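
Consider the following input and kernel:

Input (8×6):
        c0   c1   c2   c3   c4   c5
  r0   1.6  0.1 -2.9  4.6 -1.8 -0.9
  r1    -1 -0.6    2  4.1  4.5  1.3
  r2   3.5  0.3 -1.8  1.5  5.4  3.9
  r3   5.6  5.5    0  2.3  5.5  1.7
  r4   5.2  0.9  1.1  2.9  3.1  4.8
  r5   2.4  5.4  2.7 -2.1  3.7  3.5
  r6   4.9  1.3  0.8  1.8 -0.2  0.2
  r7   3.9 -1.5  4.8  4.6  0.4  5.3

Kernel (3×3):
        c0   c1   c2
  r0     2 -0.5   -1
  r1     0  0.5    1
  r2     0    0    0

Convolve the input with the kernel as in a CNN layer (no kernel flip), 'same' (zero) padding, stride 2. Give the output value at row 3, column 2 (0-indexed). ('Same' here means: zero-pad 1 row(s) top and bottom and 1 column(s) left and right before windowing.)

The receptive field on the zero-padded input at this output position is [-2.1 3.7 3.5 / 1.8 -0.2 0.2 / 4.6 0.4 5.3]. Elementwise product with the kernel and sum: -2.1·2 + 3.7·-0.5 + 3.5·-1 + -0.2·0.5 + 0.2·1.

-9.45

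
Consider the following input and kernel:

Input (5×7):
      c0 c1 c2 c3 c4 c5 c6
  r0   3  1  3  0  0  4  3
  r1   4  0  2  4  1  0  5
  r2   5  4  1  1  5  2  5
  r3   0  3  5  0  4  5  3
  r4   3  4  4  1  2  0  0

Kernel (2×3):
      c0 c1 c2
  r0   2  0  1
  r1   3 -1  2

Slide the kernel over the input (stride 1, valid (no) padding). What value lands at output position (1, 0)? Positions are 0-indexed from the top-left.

23

The receptive field on the input at this output position is [4 0 2 / 5 4 1]. Elementwise product with the kernel and sum: 4·2 + 2·1 + 5·3 + 4·-1 + 1·2.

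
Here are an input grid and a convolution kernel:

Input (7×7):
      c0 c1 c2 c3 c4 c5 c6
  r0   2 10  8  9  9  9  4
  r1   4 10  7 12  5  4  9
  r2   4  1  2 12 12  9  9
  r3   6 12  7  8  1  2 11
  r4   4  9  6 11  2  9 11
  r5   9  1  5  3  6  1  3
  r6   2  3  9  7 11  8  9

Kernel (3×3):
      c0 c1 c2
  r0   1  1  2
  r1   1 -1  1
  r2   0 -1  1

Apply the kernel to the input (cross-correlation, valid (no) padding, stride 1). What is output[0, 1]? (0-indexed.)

61

The receptive field on the input at this output position is [10 8 9 / 10 7 12 / 1 2 12]. Elementwise product with the kernel and sum: 10·1 + 8·1 + 9·2 + 10·1 + 7·-1 + 12·1 + 2·-1 + 12·1.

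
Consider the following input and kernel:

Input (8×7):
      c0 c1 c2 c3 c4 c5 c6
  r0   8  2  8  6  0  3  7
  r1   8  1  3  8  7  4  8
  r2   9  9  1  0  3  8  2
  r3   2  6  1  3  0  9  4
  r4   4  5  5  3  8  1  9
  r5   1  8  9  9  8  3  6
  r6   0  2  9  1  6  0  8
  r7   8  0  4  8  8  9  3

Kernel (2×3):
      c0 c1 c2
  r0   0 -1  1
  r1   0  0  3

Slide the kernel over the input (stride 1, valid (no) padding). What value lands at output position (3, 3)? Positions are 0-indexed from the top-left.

The receptive field on the input at this output position is [3 0 9 / 3 8 1]. Elementwise product with the kernel and sum: 0·-1 + 9·1 + 1·3.

12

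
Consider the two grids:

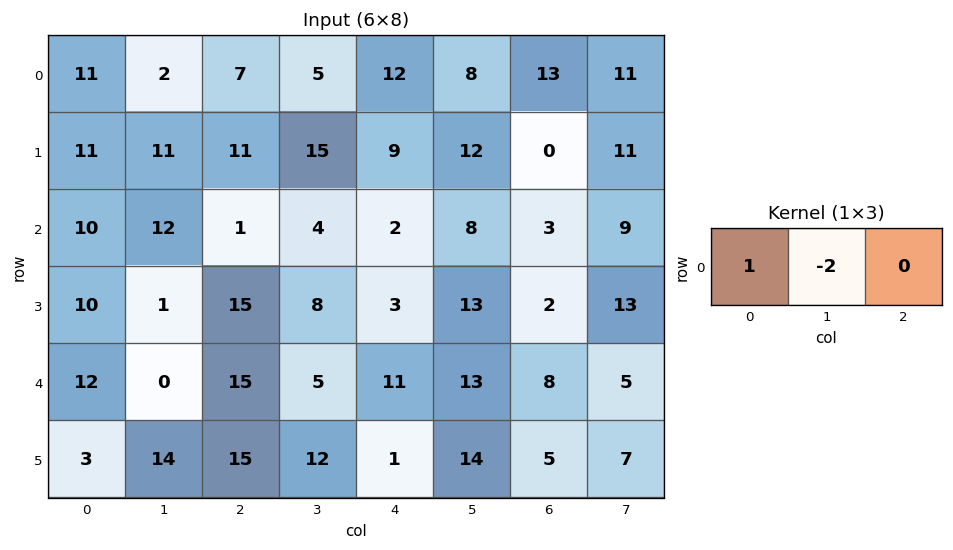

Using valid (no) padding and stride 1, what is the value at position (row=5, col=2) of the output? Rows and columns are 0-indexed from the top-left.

-9

The receptive field on the input at this output position is [15 12 1]. Elementwise product with the kernel and sum: 15·1 + 12·-2.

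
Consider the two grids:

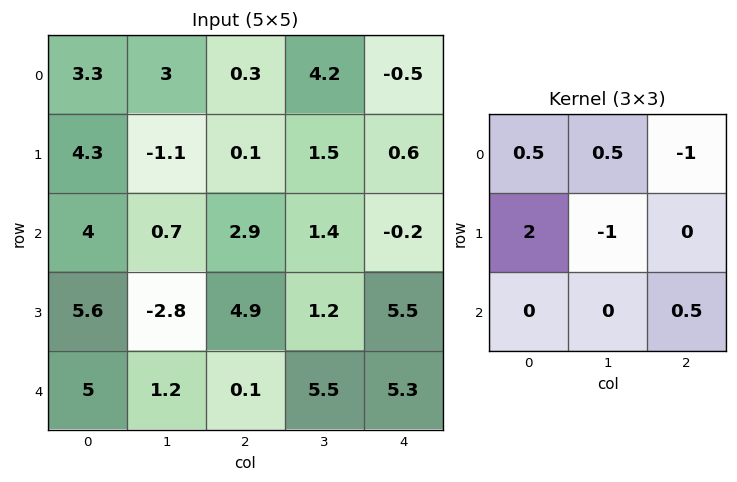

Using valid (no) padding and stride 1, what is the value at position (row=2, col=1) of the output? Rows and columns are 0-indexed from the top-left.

The receptive field on the input at this output position is [0.7 2.9 1.4 / -2.8 4.9 1.2 / 1.2 0.1 5.5]. Elementwise product with the kernel and sum: 0.7·0.5 + 2.9·0.5 + 1.4·-1 + -2.8·2 + 4.9·-1 + 5.5·0.5.

-7.35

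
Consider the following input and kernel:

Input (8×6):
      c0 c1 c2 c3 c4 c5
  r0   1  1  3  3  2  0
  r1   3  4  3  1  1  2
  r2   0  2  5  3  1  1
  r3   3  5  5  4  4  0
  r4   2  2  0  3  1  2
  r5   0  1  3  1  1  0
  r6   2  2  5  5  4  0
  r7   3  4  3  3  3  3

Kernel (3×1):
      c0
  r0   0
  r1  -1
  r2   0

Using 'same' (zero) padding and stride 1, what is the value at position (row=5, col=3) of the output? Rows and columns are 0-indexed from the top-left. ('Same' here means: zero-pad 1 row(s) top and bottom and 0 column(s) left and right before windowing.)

-1

The receptive field on the zero-padded input at this output position is [3 / 1 / 5]. Elementwise product with the kernel and sum: 1·-1.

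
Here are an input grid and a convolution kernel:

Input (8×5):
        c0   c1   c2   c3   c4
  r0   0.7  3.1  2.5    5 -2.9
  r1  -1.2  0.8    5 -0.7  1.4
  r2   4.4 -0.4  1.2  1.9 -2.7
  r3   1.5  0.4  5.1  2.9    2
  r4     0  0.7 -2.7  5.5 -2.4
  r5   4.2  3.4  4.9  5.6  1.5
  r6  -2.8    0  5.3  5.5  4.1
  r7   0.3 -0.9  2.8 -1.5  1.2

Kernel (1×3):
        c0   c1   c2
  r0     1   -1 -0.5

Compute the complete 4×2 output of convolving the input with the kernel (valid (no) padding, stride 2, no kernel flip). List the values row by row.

Output[0,0]: The receptive field on the input at this output position is [0.7 3.1 2.5]. Elementwise product with the kernel and sum: 0.7·1 + 3.1·-1 + 2.5·-0.5.

-3.65 -1.05
4.2 0.65
0.65 -7
-5.45 -2.25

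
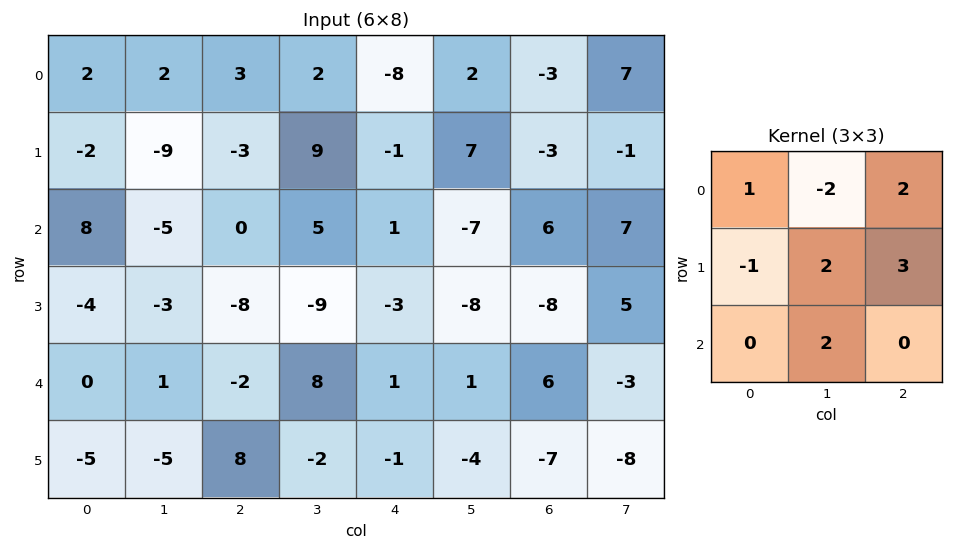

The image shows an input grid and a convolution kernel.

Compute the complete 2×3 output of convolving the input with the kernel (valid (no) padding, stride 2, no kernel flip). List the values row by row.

Output[0,0]: The receptive field on the input at this output position is [2 2 3 / -2 -9 -3 / 8 -5 0]. Elementwise product with the kernel and sum: 2·1 + 2·-2 + 3·2 + -2·-1 + -9·2 + -3·3 + -5·2.

-31 11 -26
-6 -11 -8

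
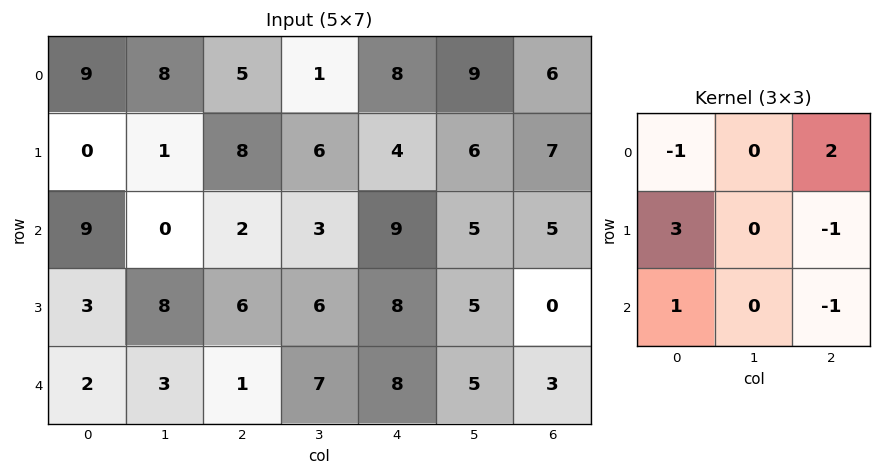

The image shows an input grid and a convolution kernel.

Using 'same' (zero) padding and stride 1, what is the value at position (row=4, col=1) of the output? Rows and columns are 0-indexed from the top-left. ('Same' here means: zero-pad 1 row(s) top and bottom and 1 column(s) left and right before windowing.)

The receptive field on the zero-padded input at this output position is [3 8 6 / 2 3 1 / 0 0 0]. Elementwise product with the kernel and sum: 3·-1 + 6·2 + 2·3 + 1·-1 + 0·1 + 0·-1.

14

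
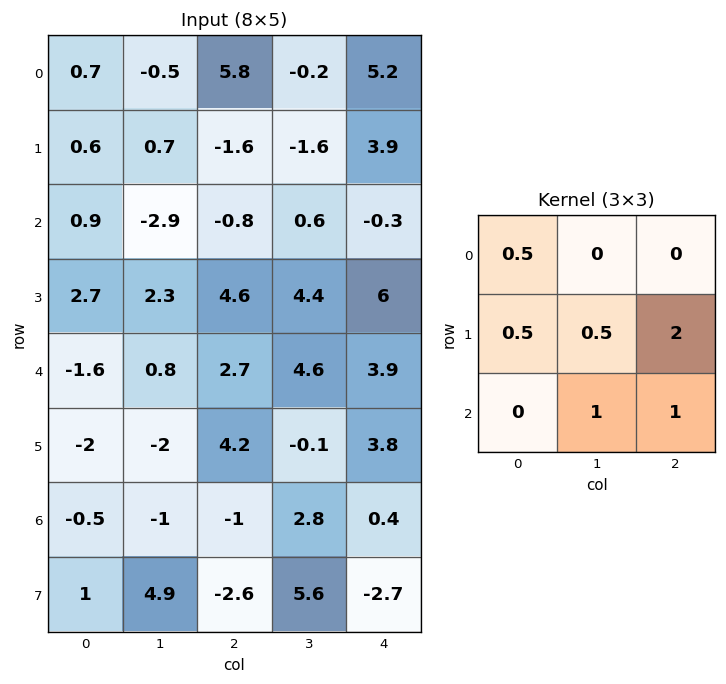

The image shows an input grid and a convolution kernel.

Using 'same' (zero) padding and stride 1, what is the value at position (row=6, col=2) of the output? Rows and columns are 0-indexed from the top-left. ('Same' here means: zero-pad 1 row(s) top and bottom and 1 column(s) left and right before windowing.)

The receptive field on the zero-padded input at this output position is [-2 4.2 -0.1 / -1 -1 2.8 / 4.9 -2.6 5.6]. Elementwise product with the kernel and sum: -2·0.5 + -1·0.5 + -1·0.5 + 2.8·2 + -2.6·1 + 5.6·1.

6.6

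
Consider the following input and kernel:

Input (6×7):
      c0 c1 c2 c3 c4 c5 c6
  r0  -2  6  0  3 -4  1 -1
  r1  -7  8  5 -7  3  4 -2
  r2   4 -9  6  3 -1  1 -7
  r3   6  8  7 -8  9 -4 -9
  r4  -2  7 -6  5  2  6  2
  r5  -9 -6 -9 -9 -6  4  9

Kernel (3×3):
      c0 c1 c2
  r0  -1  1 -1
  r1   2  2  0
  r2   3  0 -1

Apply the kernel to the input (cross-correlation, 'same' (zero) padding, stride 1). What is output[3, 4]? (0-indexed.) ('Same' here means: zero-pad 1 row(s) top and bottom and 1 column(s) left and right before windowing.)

The receptive field on the zero-padded input at this output position is [3 -1 1 / -8 9 -4 / 5 2 6]. Elementwise product with the kernel and sum: 3·-1 + -1·1 + 1·-1 + -8·2 + 9·2 + 5·3 + 6·-1.

6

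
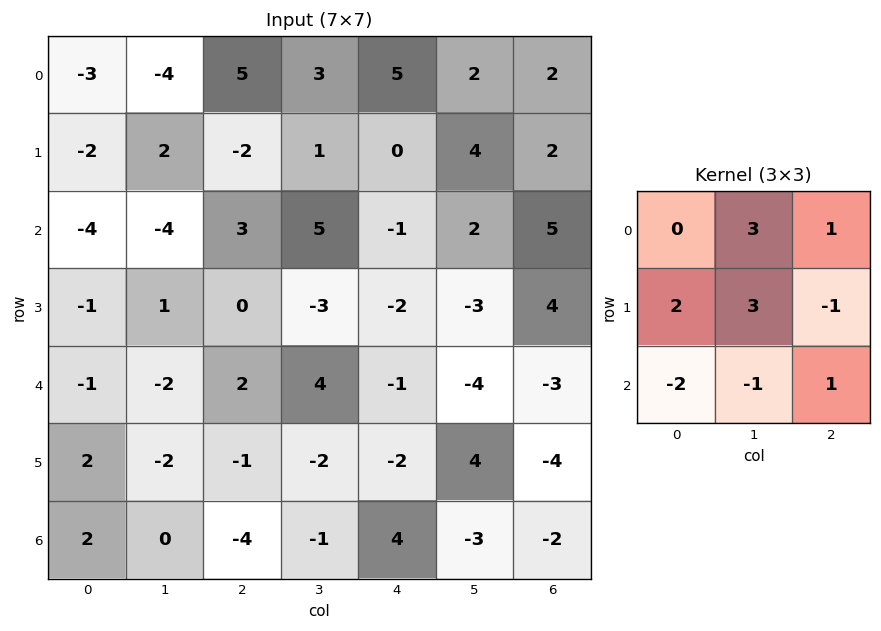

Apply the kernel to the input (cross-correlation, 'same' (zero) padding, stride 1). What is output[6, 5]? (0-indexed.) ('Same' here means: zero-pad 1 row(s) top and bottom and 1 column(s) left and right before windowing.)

The receptive field on the zero-padded input at this output position is [-2 4 -4 / 4 -3 -2 / 0 0 0]. Elementwise product with the kernel and sum: 4·3 + -4·1 + 4·2 + -3·3 + -2·-1 + 0·-2 + 0·-1 + 0·1.

9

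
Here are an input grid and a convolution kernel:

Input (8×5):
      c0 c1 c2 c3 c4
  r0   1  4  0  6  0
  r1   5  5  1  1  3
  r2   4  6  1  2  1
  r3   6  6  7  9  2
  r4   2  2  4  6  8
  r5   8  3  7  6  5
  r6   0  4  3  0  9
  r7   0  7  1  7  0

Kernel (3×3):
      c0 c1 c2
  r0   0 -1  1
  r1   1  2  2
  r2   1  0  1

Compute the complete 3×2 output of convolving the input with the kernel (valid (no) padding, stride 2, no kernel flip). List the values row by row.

18 5
33 40
33 43

Output[0,0]: The receptive field on the input at this output position is [1 4 0 / 5 5 1 / 4 6 1]. Elementwise product with the kernel and sum: 4·-1 + 0·1 + 5·1 + 5·2 + 1·2 + 4·1 + 1·1.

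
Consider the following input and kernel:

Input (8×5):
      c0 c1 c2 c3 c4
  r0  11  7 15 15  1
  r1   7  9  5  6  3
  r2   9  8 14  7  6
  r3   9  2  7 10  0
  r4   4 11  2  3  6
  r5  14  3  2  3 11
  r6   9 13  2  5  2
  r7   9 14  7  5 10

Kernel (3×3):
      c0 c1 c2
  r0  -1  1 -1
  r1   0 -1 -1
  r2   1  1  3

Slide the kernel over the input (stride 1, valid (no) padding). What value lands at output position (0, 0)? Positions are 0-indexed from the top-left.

The receptive field on the input at this output position is [11 7 15 / 7 9 5 / 9 8 14]. Elementwise product with the kernel and sum: 11·-1 + 7·1 + 15·-1 + 9·-1 + 5·-1 + 9·1 + 8·1 + 14·3.

26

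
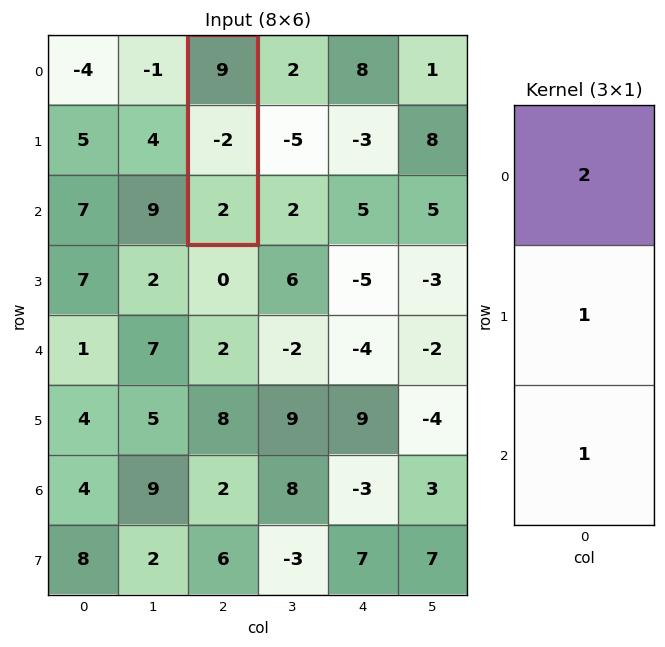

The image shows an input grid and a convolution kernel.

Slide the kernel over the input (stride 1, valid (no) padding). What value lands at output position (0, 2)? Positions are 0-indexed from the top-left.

The receptive field on the input at this output position is [9 / -2 / 2]. Elementwise product with the kernel and sum: 9·2 + -2·1 + 2·1.

18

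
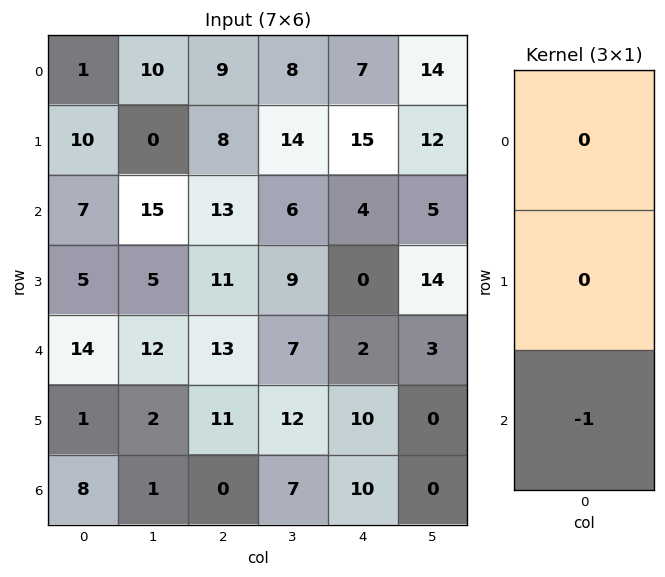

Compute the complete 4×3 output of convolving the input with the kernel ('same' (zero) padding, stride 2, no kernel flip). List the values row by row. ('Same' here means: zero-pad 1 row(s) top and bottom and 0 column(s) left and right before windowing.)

-10 -8 -15
-5 -11 0
-1 -11 -10
0 0 0

Output[0,0]: The receptive field on the zero-padded input at this output position is [0 / 1 / 10]. Elementwise product with the kernel and sum: 10·-1.
Output[0,1]: The receptive field on the zero-padded input at this output position is [0 / 9 / 8]. Elementwise product with the kernel and sum: 8·-1.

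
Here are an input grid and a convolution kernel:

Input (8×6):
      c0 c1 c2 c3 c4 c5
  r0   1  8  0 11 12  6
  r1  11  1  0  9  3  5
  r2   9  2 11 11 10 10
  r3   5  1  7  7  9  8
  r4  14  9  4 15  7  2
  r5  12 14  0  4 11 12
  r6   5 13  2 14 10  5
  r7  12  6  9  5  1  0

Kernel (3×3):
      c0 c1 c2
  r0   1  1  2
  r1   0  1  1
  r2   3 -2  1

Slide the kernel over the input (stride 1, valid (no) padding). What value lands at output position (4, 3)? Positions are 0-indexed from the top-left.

76

The receptive field on the input at this output position is [15 7 2 / 4 11 12 / 14 10 5]. Elementwise product with the kernel and sum: 15·1 + 7·1 + 2·2 + 11·1 + 12·1 + 14·3 + 10·-2 + 5·1.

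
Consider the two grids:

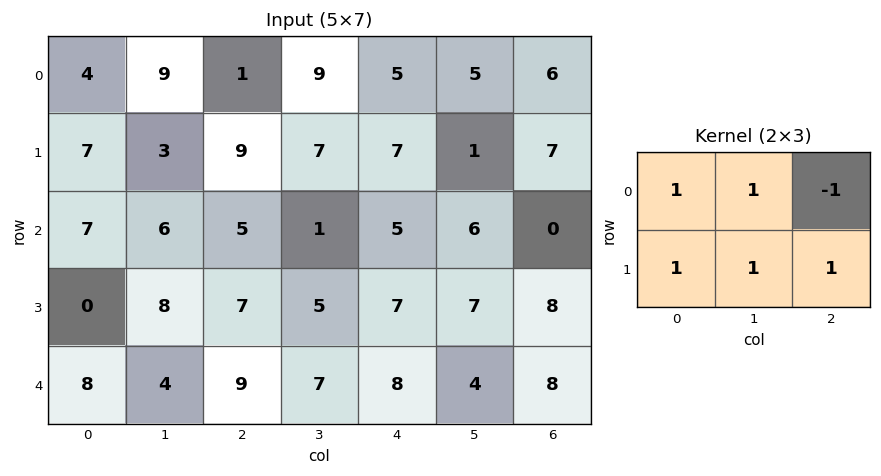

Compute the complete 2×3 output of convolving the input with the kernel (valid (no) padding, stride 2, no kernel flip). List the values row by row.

31 28 19
23 20 33

Output[0,0]: The receptive field on the input at this output position is [4 9 1 / 7 3 9]. Elementwise product with the kernel and sum: 4·1 + 9·1 + 1·-1 + 7·1 + 3·1 + 9·1.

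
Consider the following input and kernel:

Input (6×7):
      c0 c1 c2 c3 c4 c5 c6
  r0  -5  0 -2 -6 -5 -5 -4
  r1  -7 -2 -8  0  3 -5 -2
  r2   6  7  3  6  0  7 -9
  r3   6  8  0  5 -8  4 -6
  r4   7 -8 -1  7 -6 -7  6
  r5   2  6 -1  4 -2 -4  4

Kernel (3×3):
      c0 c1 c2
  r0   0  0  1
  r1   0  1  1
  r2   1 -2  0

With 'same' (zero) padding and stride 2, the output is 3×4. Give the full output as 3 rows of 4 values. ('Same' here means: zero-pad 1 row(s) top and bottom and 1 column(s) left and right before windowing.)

Output[0,0]: The receptive field on the zero-padded input at this output position is [0 0 0 / 0 -5 0 / 0 -7 -2]. Elementwise product with the kernel and sum: 0·1 + -5·1 + 0·1 + 0·1 + -7·-2.

9 6 -16 -5
-1 17 23 7
3 19 -1 -6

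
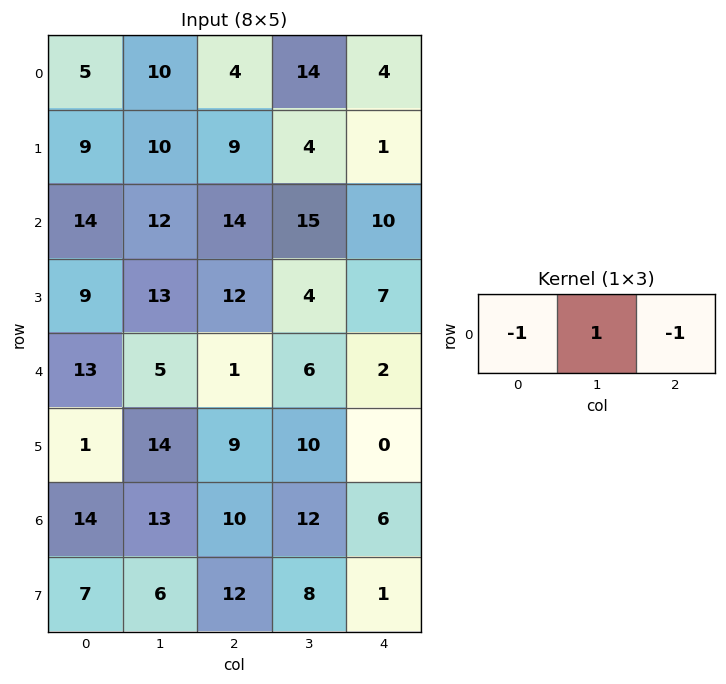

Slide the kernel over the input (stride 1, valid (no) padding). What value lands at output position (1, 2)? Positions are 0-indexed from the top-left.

The receptive field on the input at this output position is [9 4 1]. Elementwise product with the kernel and sum: 9·-1 + 4·1 + 1·-1.

-6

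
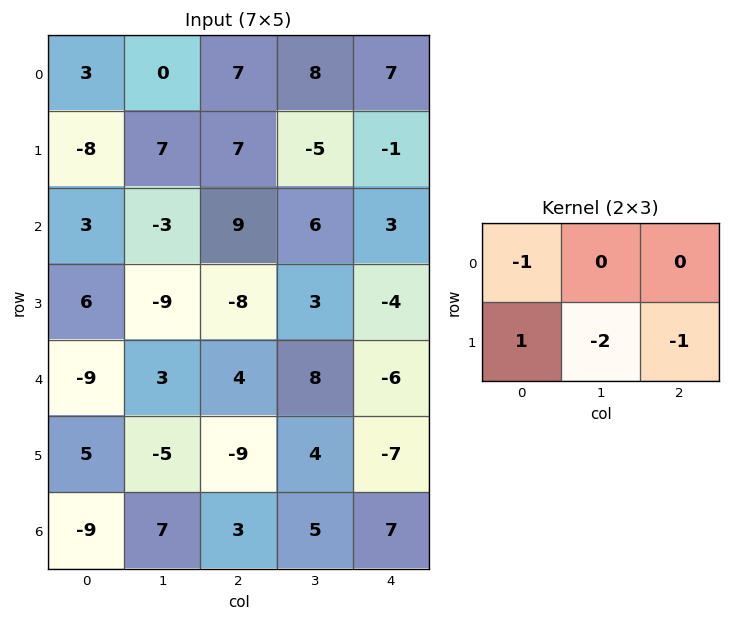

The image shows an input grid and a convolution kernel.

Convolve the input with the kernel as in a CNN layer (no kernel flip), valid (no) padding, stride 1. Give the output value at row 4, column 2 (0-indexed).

The receptive field on the input at this output position is [4 8 -6 / -9 4 -7]. Elementwise product with the kernel and sum: 4·-1 + -9·1 + 4·-2 + -7·-1.

-14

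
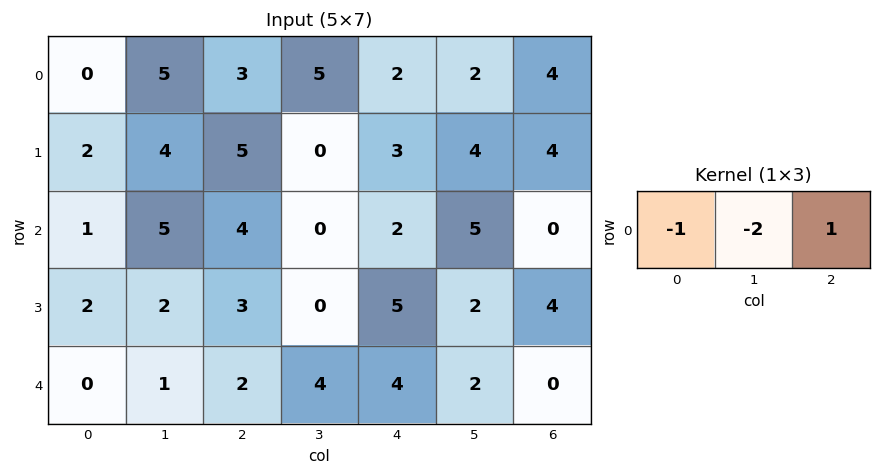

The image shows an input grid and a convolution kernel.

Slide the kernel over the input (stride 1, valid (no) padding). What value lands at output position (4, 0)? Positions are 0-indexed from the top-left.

The receptive field on the input at this output position is [0 1 2]. Elementwise product with the kernel and sum: 0·-1 + 1·-2 + 2·1.

0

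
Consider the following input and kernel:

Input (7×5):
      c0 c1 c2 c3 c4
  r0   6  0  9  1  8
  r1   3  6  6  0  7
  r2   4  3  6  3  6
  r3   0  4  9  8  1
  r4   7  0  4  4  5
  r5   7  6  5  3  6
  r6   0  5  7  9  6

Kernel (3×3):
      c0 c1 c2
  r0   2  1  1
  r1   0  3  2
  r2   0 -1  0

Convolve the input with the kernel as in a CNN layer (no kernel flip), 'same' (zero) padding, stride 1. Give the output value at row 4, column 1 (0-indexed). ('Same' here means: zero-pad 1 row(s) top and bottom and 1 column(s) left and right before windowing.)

15

The receptive field on the zero-padded input at this output position is [0 4 9 / 7 0 4 / 7 6 5]. Elementwise product with the kernel and sum: 0·2 + 4·1 + 9·1 + 0·3 + 4·2 + 6·-1.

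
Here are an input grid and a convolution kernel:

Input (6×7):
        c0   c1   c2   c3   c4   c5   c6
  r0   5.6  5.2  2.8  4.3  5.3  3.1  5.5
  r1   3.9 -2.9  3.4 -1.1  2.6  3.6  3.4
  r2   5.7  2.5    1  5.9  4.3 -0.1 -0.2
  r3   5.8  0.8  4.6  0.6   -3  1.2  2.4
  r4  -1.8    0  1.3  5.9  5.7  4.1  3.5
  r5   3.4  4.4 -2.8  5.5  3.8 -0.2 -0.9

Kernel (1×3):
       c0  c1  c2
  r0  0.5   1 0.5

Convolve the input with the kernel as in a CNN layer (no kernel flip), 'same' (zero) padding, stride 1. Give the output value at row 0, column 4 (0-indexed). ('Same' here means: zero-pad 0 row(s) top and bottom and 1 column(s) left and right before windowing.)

9

The receptive field on the zero-padded input at this output position is [4.3 5.3 3.1]. Elementwise product with the kernel and sum: 4.3·0.5 + 5.3·1 + 3.1·0.5.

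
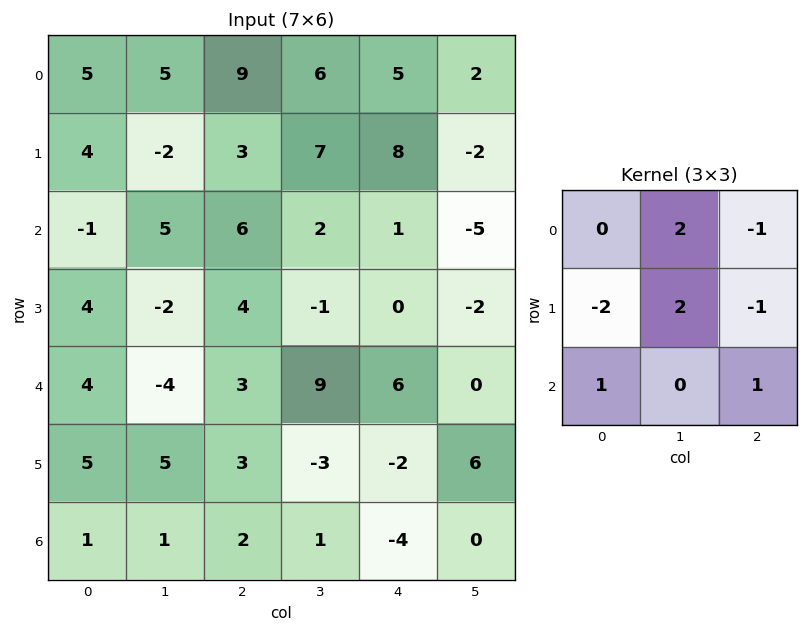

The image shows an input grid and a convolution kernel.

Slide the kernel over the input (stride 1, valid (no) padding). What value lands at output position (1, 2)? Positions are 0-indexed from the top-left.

1

The receptive field on the input at this output position is [3 7 8 / 6 2 1 / 4 -1 0]. Elementwise product with the kernel and sum: 7·2 + 8·-1 + 6·-2 + 2·2 + 1·-1 + 4·1 + 0·1.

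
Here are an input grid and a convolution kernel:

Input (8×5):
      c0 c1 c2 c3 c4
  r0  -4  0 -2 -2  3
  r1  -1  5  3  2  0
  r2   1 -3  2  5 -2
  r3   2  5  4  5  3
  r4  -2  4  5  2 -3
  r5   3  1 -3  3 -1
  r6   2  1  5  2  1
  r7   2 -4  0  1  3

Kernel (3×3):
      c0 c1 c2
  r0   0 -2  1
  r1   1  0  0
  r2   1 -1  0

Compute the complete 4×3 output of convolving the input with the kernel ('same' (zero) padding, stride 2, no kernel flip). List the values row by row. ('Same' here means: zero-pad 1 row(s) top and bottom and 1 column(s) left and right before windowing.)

1 2 0
5 -6 7
-2 5 0
-7 6 2

Output[0,0]: The receptive field on the zero-padded input at this output position is [0 0 0 / 0 -4 0 / 0 -1 5]. Elementwise product with the kernel and sum: 0·-2 + 0·1 + 0·1 + 0·1 + -1·-1.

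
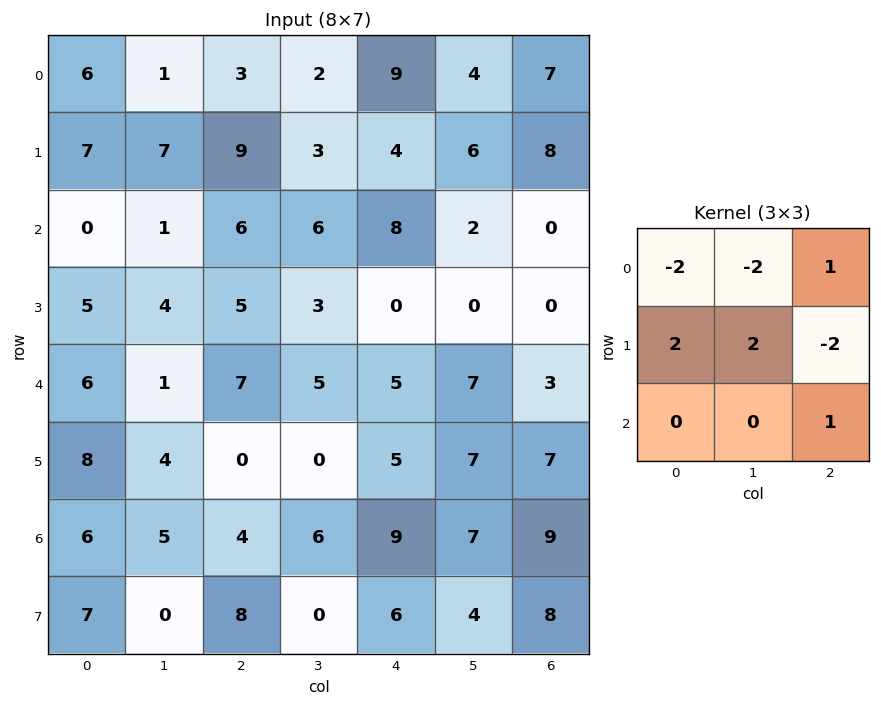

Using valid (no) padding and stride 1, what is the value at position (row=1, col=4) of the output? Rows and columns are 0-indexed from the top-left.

8

The receptive field on the input at this output position is [4 6 8 / 8 2 0 / 0 0 0]. Elementwise product with the kernel and sum: 4·-2 + 6·-2 + 8·1 + 8·2 + 2·2 + 0·-2 + 0·1.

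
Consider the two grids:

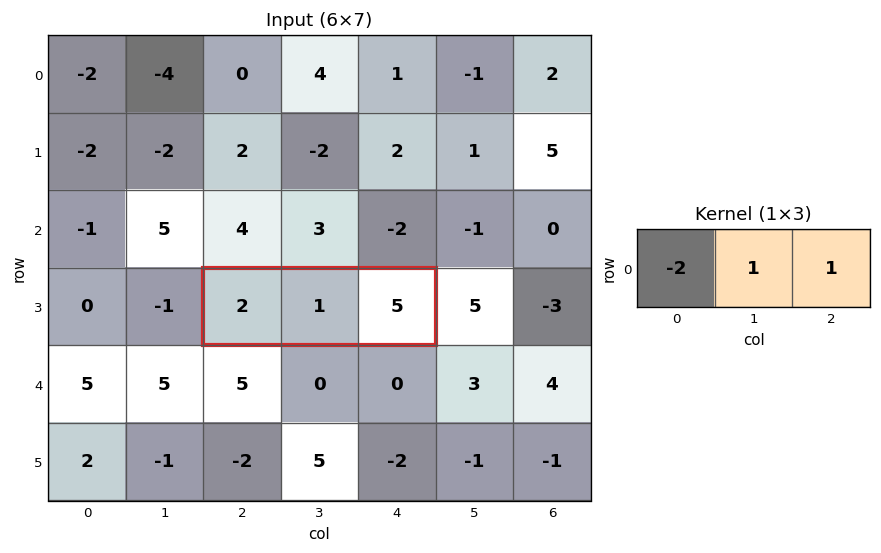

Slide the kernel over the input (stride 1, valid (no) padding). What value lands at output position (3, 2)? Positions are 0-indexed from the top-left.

2

The receptive field on the input at this output position is [2 1 5]. Elementwise product with the kernel and sum: 2·-2 + 1·1 + 5·1.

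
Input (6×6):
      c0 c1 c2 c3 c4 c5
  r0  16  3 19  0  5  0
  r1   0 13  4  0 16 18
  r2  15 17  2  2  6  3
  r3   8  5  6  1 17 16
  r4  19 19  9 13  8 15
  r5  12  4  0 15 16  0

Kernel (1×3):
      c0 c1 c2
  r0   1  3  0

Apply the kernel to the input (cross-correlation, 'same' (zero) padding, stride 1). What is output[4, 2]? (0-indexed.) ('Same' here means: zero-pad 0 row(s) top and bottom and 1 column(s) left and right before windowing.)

46

The receptive field on the zero-padded input at this output position is [19 9 13]. Elementwise product with the kernel and sum: 19·1 + 9·3.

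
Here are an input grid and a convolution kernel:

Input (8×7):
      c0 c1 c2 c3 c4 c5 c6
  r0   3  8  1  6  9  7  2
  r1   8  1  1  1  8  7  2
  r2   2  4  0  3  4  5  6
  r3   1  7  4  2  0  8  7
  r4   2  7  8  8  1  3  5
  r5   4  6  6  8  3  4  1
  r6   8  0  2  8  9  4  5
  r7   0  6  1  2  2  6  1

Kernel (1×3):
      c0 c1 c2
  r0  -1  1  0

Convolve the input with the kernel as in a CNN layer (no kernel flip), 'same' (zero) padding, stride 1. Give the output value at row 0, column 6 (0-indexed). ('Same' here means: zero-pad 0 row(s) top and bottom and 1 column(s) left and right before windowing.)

-5

The receptive field on the zero-padded input at this output position is [7 2 0]. Elementwise product with the kernel and sum: 7·-1 + 2·1.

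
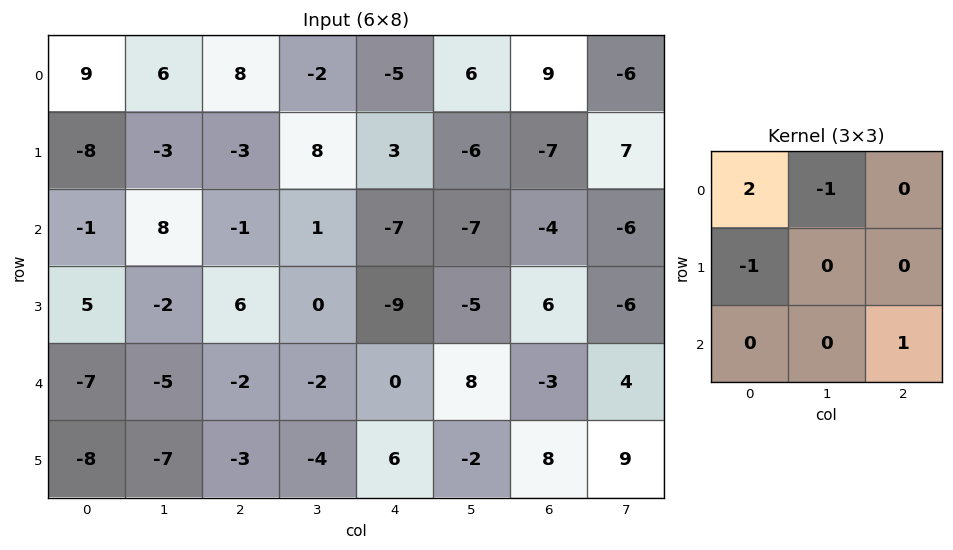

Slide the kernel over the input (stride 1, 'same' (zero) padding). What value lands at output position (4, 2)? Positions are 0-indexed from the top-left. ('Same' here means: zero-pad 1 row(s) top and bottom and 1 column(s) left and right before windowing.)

The receptive field on the zero-padded input at this output position is [-2 6 0 / -5 -2 -2 / -7 -3 -4]. Elementwise product with the kernel and sum: -2·2 + 6·-1 + -5·-1 + -4·1.

-9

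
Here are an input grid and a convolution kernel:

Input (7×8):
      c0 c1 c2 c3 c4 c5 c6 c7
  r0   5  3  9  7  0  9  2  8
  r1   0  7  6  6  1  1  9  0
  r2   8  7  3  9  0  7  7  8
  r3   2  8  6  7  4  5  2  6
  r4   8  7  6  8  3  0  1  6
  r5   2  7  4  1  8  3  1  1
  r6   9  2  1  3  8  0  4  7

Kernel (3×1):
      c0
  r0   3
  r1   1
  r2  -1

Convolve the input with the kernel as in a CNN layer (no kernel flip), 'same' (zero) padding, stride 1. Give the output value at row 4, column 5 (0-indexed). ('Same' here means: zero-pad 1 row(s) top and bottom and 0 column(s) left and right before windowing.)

12

The receptive field on the zero-padded input at this output position is [5 / 0 / 3]. Elementwise product with the kernel and sum: 5·3 + 0·1 + 3·-1.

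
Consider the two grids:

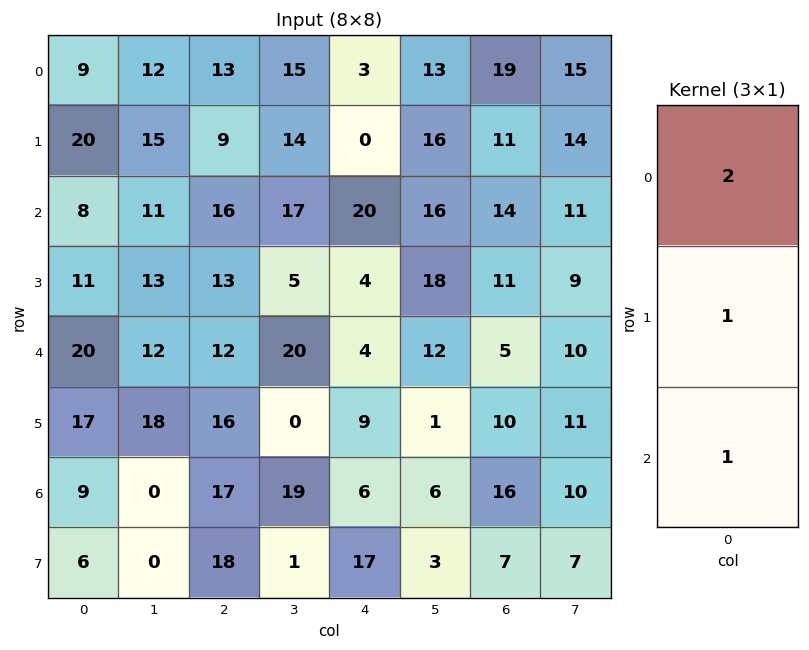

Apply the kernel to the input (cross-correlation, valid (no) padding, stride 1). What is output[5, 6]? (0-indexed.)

43

The receptive field on the input at this output position is [10 / 16 / 7]. Elementwise product with the kernel and sum: 10·2 + 16·1 + 7·1.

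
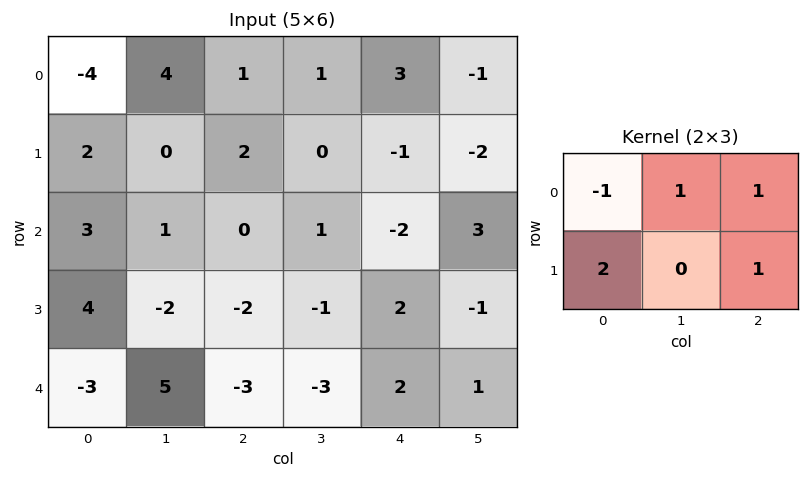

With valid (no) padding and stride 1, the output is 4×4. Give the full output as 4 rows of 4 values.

15 -2 6 -1
6 5 -5 2
4 -5 -3 -3
-17 6 -1 -3

Output[0,0]: The receptive field on the input at this output position is [-4 4 1 / 2 0 2]. Elementwise product with the kernel and sum: -4·-1 + 4·1 + 1·1 + 2·2 + 2·1.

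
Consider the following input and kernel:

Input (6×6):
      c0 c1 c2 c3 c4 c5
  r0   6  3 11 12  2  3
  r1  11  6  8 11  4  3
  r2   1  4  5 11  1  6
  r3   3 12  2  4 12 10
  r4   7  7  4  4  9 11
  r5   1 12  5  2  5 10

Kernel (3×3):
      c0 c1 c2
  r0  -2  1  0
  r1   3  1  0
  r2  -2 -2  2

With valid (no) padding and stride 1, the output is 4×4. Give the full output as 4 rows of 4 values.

30 35 -5 3
-35 -7 33 4
3 21 13 -1
18 -27 12 31

Output[0,0]: The receptive field on the input at this output position is [6 3 11 / 11 6 8 / 1 4 5]. Elementwise product with the kernel and sum: 6·-2 + 3·1 + 11·3 + 6·1 + 1·-2 + 4·-2 + 5·2.
Output[0,1]: The receptive field on the input at this output position is [3 11 12 / 6 8 11 / 4 5 11]. Elementwise product with the kernel and sum: 3·-2 + 11·1 + 6·3 + 8·1 + 4·-2 + 5·-2 + 11·2.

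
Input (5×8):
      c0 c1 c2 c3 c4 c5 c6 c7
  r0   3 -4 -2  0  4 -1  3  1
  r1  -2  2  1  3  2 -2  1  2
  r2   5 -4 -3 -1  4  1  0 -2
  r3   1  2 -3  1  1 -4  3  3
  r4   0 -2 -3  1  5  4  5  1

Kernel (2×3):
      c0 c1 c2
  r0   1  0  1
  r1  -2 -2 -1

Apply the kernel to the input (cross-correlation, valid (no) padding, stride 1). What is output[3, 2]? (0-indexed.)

The receptive field on the input at this output position is [-3 1 1 / -3 1 5]. Elementwise product with the kernel and sum: -3·1 + 1·1 + -3·-2 + 1·-2 + 5·-1.

-3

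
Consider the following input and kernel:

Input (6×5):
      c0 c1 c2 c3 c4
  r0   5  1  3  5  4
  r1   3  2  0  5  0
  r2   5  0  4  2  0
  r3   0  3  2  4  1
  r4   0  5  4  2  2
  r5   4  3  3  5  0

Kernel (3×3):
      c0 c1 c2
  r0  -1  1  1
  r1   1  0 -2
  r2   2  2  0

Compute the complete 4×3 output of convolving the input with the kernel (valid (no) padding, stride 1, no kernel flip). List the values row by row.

Output[0,0]: The receptive field on the input at this output position is [5 1 3 / 3 2 0 / 5 0 4]. Elementwise product with the kernel and sum: 5·-1 + 1·1 + 3·1 + 3·1 + 0·-2 + 5·2 + 0·2.
Output[0,1]: The receptive field on the input at this output position is [1 3 5 / 2 0 5 / 0 4 2]. Elementwise product with the kernel and sum: 1·-1 + 3·1 + 5·1 + 2·1 + 5·-2 + 0·2 + 4·2.

12 7 18
2 9 21
5 19 10
11 16 19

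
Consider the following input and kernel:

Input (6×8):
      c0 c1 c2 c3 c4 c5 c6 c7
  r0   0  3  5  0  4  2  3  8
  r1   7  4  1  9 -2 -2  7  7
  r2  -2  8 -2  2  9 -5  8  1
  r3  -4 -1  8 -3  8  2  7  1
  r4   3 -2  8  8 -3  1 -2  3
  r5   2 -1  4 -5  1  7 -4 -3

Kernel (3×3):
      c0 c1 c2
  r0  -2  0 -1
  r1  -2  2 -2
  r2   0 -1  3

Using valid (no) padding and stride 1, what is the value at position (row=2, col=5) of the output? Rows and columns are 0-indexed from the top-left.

The receptive field on the input at this output position is [-5 8 1 / 2 7 1 / 1 -2 3]. Elementwise product with the kernel and sum: -5·-2 + 1·-1 + 2·-2 + 7·2 + 1·-2 + -2·-1 + 3·3.

28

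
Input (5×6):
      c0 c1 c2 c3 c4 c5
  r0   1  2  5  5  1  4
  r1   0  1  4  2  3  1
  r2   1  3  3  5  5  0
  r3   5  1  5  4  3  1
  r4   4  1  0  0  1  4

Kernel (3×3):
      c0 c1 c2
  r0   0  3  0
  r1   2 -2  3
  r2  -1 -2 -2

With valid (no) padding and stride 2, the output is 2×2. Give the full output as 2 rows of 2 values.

Output[0,0]: The receptive field on the input at this output position is [1 2 5 / 0 1 4 / 1 3 3]. Elementwise product with the kernel and sum: 2·3 + 0·2 + 1·-2 + 4·3 + 1·-1 + 3·-2 + 3·-2.

3 5
26 24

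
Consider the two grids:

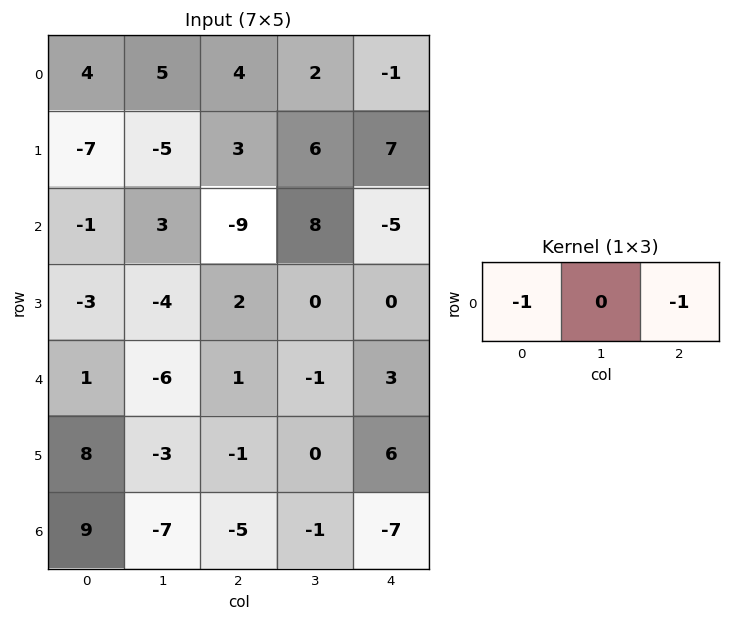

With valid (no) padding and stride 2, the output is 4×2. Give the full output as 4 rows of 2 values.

-8 -3
10 14
-2 -4
-4 12

Output[0,0]: The receptive field on the input at this output position is [4 5 4]. Elementwise product with the kernel and sum: 4·-1 + 4·-1.
Output[0,1]: The receptive field on the input at this output position is [4 2 -1]. Elementwise product with the kernel and sum: 4·-1 + -1·-1.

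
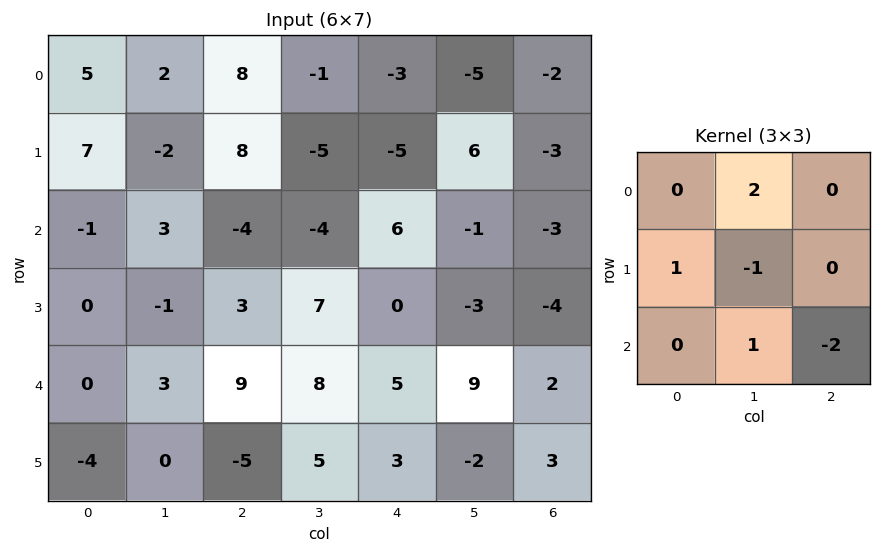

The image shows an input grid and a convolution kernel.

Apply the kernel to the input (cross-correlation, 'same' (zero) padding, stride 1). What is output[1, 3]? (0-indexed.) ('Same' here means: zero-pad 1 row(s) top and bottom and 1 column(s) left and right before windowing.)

-5

The receptive field on the zero-padded input at this output position is [8 -1 -3 / 8 -5 -5 / -4 -4 6]. Elementwise product with the kernel and sum: -1·2 + 8·1 + -5·-1 + -4·1 + 6·-2.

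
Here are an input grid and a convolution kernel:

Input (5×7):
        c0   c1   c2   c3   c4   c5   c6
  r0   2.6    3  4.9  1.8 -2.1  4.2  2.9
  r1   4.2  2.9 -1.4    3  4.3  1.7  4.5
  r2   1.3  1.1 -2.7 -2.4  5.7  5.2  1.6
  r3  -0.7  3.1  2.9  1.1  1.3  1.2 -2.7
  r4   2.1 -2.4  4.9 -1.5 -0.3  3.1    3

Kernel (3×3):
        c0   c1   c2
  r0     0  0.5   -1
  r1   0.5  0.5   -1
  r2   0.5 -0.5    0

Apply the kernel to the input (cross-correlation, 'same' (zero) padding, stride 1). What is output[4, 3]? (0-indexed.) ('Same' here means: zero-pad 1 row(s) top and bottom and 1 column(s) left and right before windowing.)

1.25

The receptive field on the zero-padded input at this output position is [2.9 1.1 1.3 / 4.9 -1.5 -0.3 / 0 0 0]. Elementwise product with the kernel and sum: 1.1·0.5 + 1.3·-1 + 4.9·0.5 + -1.5·0.5 + -0.3·-1 + 0·0.5 + 0·-0.5.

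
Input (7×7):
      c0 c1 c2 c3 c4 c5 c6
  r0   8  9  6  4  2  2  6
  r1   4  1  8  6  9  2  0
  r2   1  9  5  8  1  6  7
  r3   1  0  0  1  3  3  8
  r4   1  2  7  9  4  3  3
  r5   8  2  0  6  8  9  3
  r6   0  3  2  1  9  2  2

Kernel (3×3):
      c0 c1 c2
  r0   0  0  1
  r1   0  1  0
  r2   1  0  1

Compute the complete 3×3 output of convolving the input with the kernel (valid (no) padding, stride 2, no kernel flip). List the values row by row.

Output[0,0]: The receptive field on the input at this output position is [8 9 6 / 4 1 8 / 1 9 5]. Elementwise product with the kernel and sum: 6·1 + 1·1 + 1·1 + 5·1.
Output[0,1]: The receptive field on the input at this output position is [6 4 2 / 8 6 9 / 5 8 1]. Elementwise product with the kernel and sum: 2·1 + 6·1 + 5·1 + 1·1.

13 14 16
13 13 17
11 21 23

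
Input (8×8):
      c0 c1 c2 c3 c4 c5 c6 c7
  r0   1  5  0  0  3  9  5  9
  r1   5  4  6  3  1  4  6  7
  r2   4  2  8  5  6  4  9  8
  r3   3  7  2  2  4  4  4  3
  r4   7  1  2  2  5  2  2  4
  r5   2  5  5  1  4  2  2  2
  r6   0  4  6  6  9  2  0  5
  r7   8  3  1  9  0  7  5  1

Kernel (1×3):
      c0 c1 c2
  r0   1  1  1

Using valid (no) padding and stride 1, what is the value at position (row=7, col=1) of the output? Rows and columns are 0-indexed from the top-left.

The receptive field on the input at this output position is [3 1 9]. Elementwise product with the kernel and sum: 3·1 + 1·1 + 9·1.

13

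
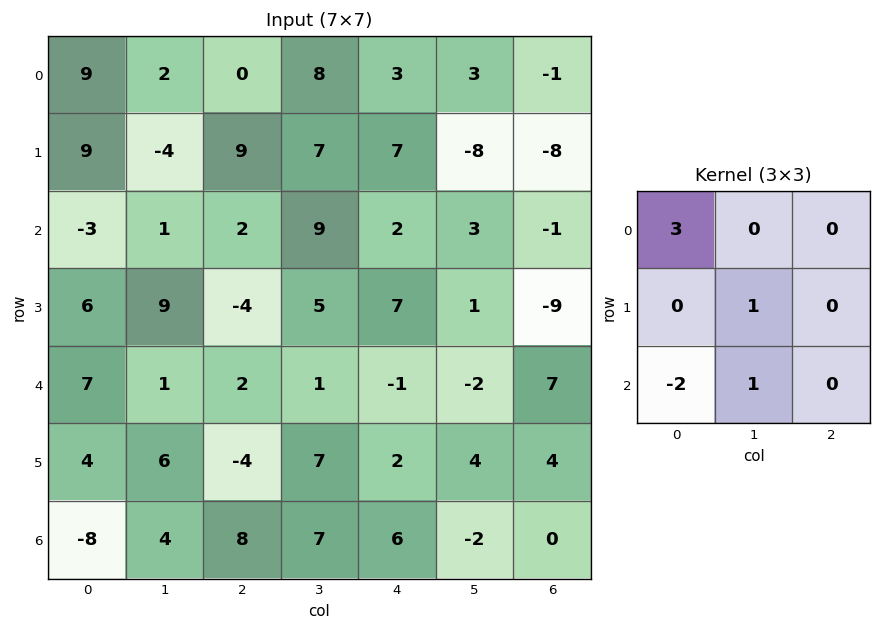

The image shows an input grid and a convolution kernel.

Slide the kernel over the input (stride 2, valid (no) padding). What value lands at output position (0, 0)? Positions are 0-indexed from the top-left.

The receptive field on the input at this output position is [9 2 0 / 9 -4 9 / -3 1 2]. Elementwise product with the kernel and sum: 9·3 + -4·1 + -3·-2 + 1·1.

30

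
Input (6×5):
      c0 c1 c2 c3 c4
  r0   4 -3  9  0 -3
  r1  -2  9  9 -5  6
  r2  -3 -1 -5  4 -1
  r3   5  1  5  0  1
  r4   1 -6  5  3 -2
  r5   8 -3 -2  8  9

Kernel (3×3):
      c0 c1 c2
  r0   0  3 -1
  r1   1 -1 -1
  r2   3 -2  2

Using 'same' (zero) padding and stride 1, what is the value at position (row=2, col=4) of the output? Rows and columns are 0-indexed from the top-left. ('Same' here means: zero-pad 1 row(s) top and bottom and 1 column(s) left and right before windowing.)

21

The receptive field on the zero-padded input at this output position is [-5 6 0 / 4 -1 0 / 0 1 0]. Elementwise product with the kernel and sum: 6·3 + 0·-1 + 4·1 + -1·-1 + 0·-1 + 0·3 + 1·-2 + 0·2.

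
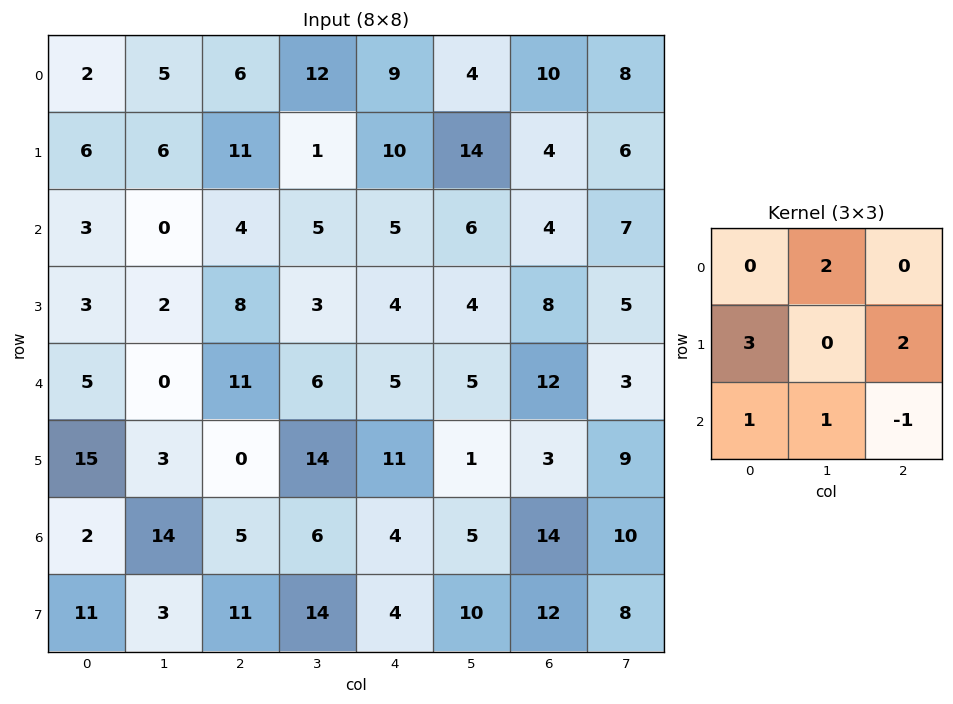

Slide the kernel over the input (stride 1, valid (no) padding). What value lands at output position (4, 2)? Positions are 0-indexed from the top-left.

The receptive field on the input at this output position is [11 6 5 / 0 14 11 / 5 6 4]. Elementwise product with the kernel and sum: 6·2 + 0·3 + 11·2 + 5·1 + 6·1 + 4·-1.

41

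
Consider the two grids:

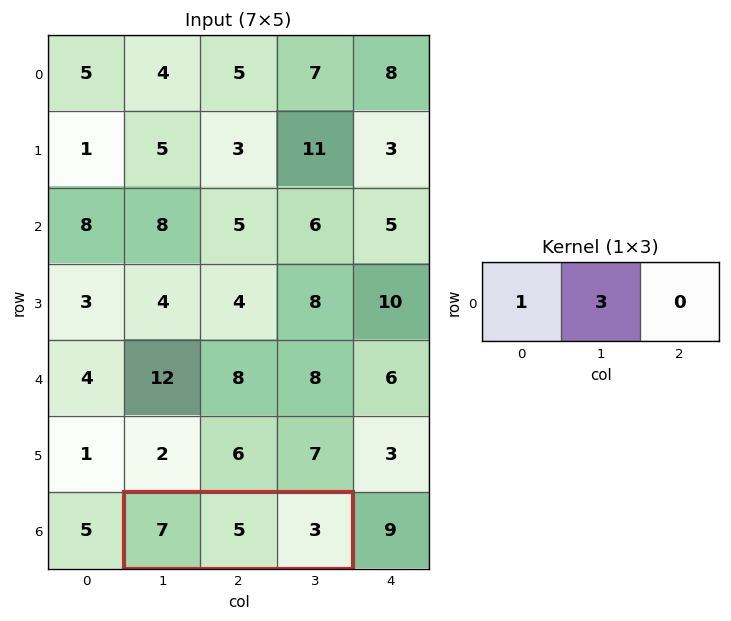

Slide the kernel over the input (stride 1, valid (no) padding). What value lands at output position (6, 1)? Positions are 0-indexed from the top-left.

The receptive field on the input at this output position is [7 5 3]. Elementwise product with the kernel and sum: 7·1 + 5·3.

22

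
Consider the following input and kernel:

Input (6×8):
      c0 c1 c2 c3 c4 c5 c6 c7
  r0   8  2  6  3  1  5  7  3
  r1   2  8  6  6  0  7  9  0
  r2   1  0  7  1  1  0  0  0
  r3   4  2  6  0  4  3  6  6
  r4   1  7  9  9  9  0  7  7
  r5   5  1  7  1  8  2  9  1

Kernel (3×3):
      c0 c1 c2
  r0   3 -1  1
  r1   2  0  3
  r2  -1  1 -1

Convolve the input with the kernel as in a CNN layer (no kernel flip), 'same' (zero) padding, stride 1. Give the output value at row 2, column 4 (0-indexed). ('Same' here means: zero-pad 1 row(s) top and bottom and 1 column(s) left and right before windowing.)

28

The receptive field on the zero-padded input at this output position is [6 0 7 / 1 1 0 / 0 4 3]. Elementwise product with the kernel and sum: 6·3 + 0·-1 + 7·1 + 1·2 + 0·3 + 0·-1 + 4·1 + 3·-1.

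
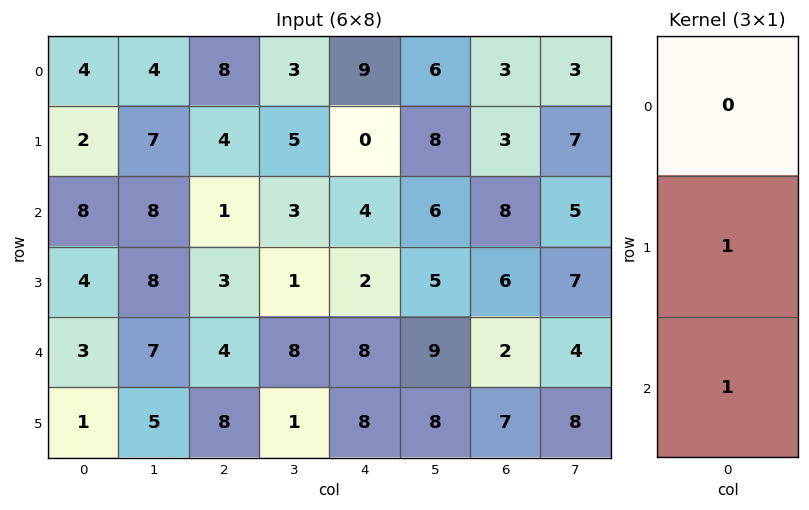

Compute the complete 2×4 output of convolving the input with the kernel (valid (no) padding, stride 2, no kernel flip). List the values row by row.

Output[0,0]: The receptive field on the input at this output position is [4 / 2 / 8]. Elementwise product with the kernel and sum: 2·1 + 8·1.
Output[0,1]: The receptive field on the input at this output position is [8 / 4 / 1]. Elementwise product with the kernel and sum: 4·1 + 1·1.

10 5 4 11
7 7 10 8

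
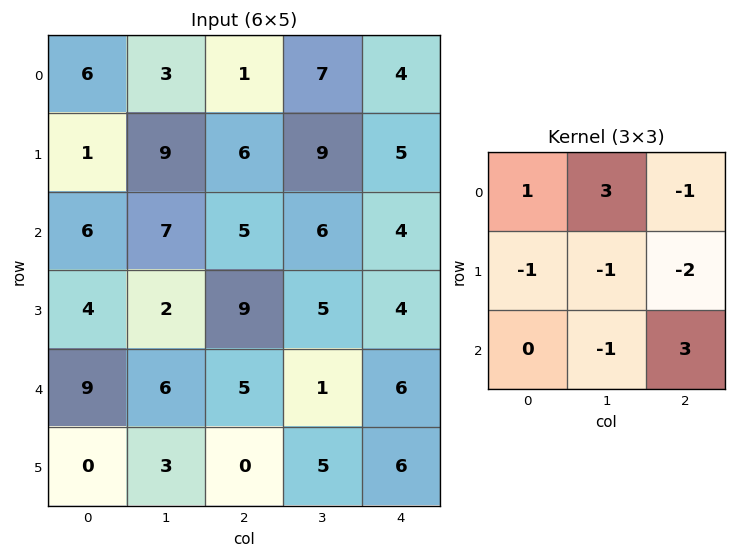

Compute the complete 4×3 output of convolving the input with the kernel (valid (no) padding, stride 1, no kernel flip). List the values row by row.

Output[0,0]: The receptive field on the input at this output position is [6 3 1 / 1 9 6 / 6 7 5]. Elementwise product with the kernel and sum: 6·1 + 3·3 + 1·-1 + 1·-1 + 9·-1 + 6·-2 + 7·-1 + 5·3.

0 -21 -1
24 0 16
7 -7 14
-27 26 15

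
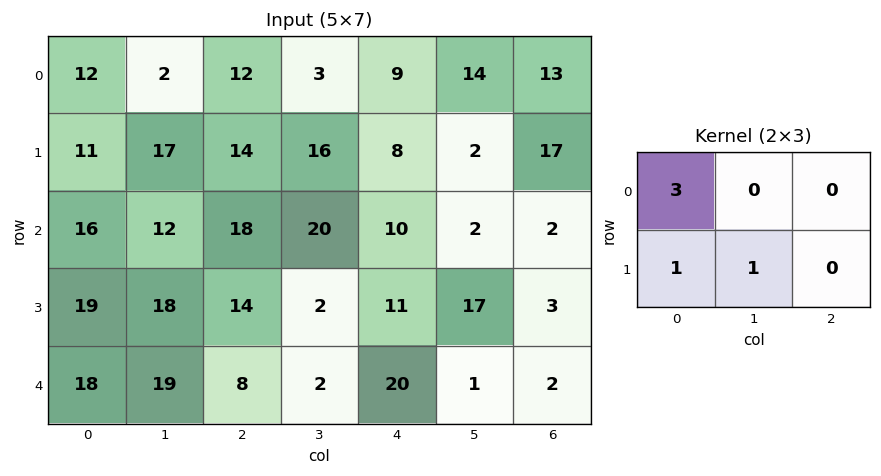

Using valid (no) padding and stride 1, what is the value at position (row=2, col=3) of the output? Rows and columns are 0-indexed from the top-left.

73

The receptive field on the input at this output position is [20 10 2 / 2 11 17]. Elementwise product with the kernel and sum: 20·3 + 2·1 + 11·1.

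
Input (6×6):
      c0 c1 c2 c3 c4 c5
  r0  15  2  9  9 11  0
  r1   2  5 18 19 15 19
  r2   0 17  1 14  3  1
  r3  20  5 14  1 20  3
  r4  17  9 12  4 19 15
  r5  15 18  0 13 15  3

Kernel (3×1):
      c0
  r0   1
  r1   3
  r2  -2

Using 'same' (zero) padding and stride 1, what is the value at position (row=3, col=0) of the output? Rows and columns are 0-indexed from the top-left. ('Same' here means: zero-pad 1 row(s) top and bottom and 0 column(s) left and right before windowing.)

26

The receptive field on the zero-padded input at this output position is [0 / 20 / 17]. Elementwise product with the kernel and sum: 0·1 + 20·3 + 17·-2.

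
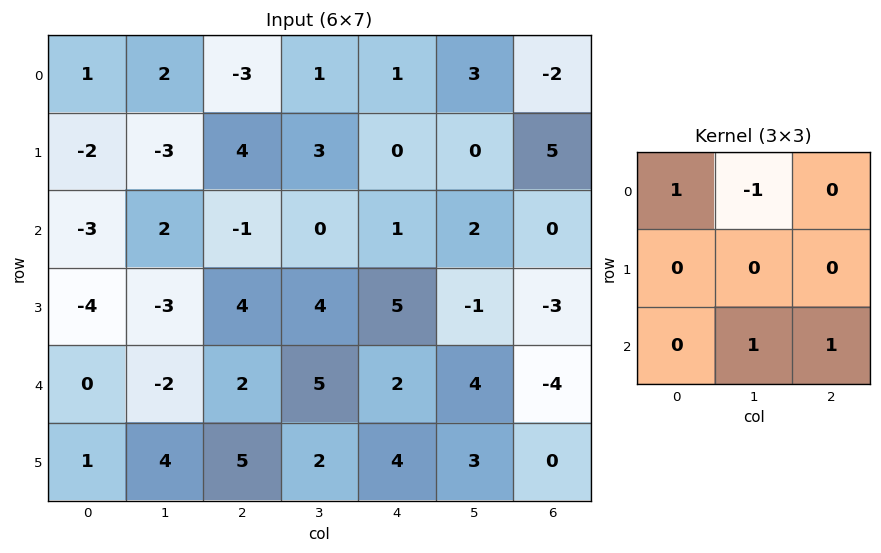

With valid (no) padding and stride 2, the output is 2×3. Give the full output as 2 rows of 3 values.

0 -3 0
-5 6 -1

Output[0,0]: The receptive field on the input at this output position is [1 2 -3 / -2 -3 4 / -3 2 -1]. Elementwise product with the kernel and sum: 1·1 + 2·-1 + 2·1 + -1·1.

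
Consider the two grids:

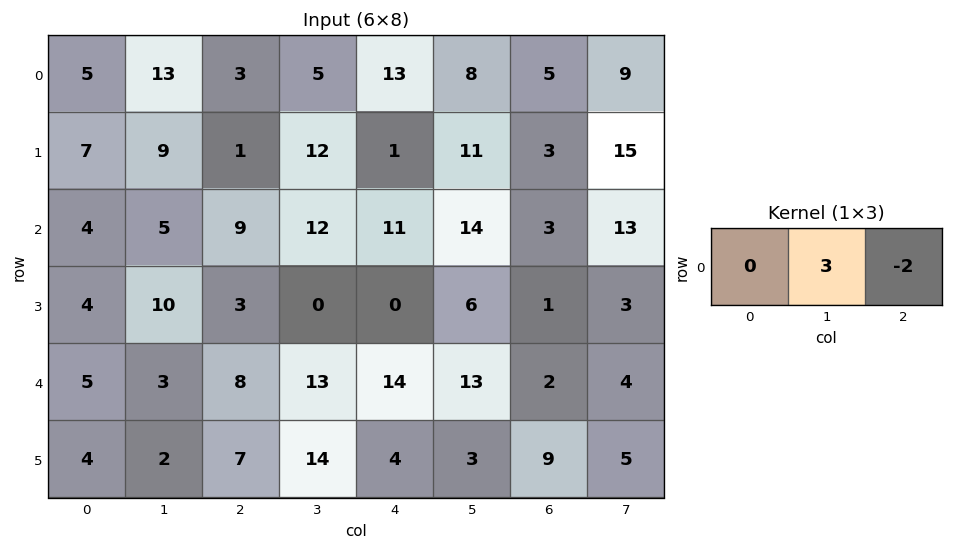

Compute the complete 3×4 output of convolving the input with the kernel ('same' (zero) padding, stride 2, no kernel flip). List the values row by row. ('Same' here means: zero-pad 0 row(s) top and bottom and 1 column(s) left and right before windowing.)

Output[0,0]: The receptive field on the zero-padded input at this output position is [0 5 13]. Elementwise product with the kernel and sum: 5·3 + 13·-2.
Output[0,1]: The receptive field on the zero-padded input at this output position is [13 3 5]. Elementwise product with the kernel and sum: 3·3 + 5·-2.

-11 -1 23 -3
2 3 5 -17
9 -2 16 -2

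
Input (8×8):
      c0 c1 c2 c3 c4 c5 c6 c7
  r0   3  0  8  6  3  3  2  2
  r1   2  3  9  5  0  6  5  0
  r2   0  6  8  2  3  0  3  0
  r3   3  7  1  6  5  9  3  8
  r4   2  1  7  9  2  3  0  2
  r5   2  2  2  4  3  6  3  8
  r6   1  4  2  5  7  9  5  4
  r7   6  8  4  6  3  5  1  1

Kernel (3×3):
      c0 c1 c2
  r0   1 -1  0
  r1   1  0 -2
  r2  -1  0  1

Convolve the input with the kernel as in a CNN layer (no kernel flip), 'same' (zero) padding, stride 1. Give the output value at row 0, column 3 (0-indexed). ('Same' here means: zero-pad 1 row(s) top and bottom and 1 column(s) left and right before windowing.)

The receptive field on the zero-padded input at this output position is [0 0 0 / 8 6 3 / 9 5 0]. Elementwise product with the kernel and sum: 0·1 + 0·-1 + 8·1 + 3·-2 + 9·-1 + 0·1.

-7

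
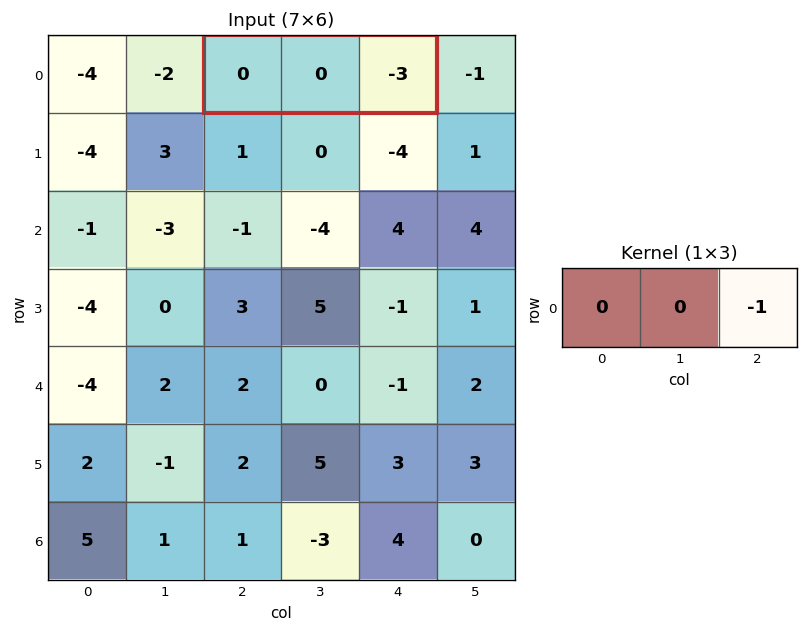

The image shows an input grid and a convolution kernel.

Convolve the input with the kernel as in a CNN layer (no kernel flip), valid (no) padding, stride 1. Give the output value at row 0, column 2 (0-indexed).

3

The receptive field on the input at this output position is [0 0 -3]. Elementwise product with the kernel and sum: -3·-1.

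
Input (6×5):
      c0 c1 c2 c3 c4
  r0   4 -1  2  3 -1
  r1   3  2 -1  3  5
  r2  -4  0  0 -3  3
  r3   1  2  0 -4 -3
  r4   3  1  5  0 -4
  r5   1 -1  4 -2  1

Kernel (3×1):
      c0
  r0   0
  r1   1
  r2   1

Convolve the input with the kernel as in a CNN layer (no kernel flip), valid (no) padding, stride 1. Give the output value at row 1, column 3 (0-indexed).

The receptive field on the input at this output position is [3 / -3 / -4]. Elementwise product with the kernel and sum: -3·1 + -4·1.

-7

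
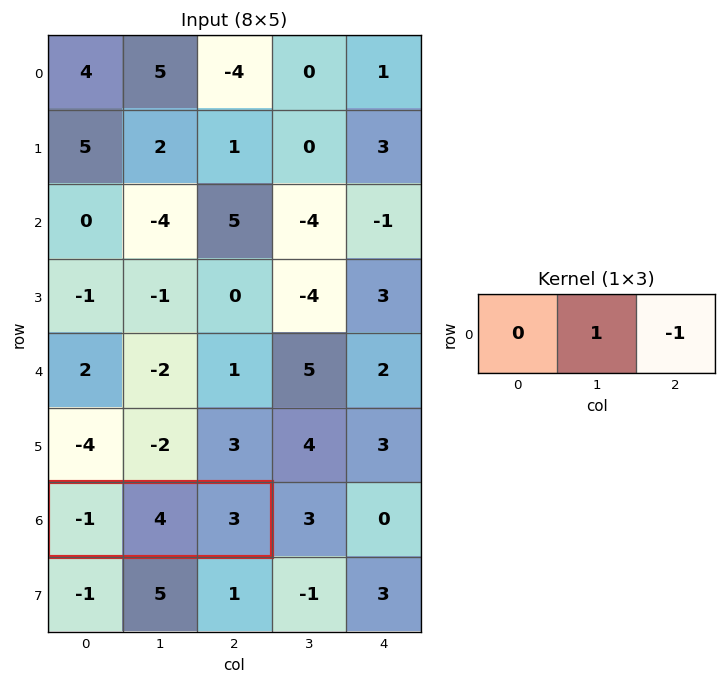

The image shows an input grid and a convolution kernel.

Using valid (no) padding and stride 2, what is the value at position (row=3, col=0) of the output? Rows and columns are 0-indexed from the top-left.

The receptive field on the input at this output position is [-1 4 3]. Elementwise product with the kernel and sum: 4·1 + 3·-1.

1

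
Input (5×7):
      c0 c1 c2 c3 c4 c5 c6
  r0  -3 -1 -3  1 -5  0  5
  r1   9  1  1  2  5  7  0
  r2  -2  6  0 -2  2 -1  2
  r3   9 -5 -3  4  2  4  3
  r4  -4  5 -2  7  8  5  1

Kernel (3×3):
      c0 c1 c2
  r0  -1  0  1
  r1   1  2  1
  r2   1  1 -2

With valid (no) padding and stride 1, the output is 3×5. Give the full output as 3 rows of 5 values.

Output[0,0]: The receptive field on the input at this output position is [-3 -1 -3 / 9 1 1 / -2 6 0]. Elementwise product with the kernel and sum: -3·-1 + -3·1 + 9·1 + 1·2 + 1·1 + -2·1 + 6·1 + 0·-2.

16 17 2 20 26
12 -11 -1 4 -3
3 -26 -2 18 24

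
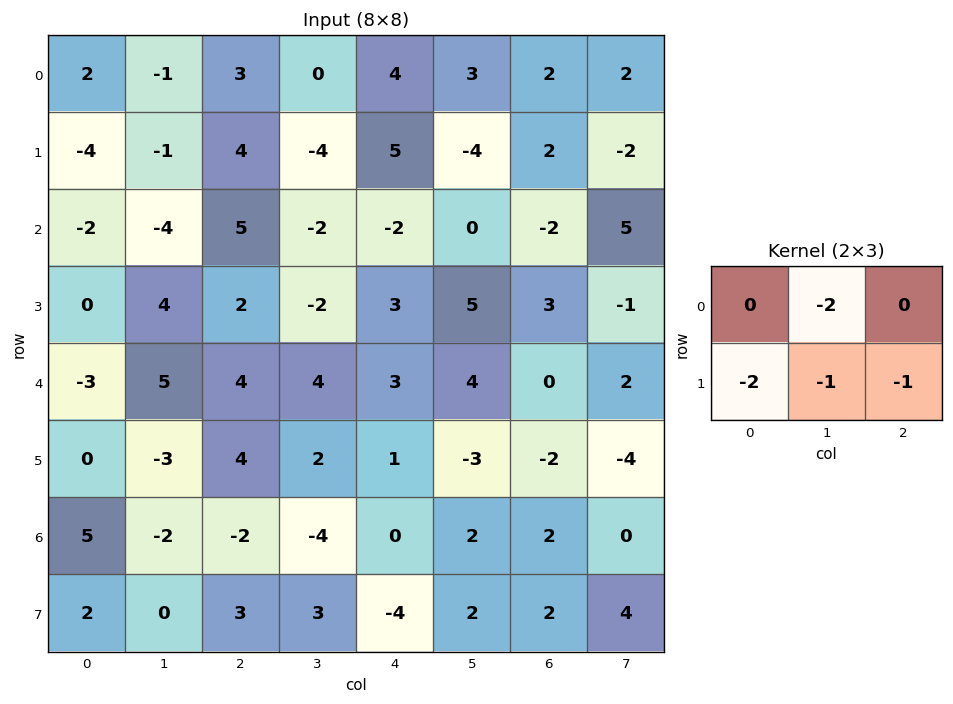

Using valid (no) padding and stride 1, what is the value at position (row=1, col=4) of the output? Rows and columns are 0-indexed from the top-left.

14

The receptive field on the input at this output position is [5 -4 2 / -2 0 -2]. Elementwise product with the kernel and sum: -4·-2 + -2·-2 + 0·-1 + -2·-1.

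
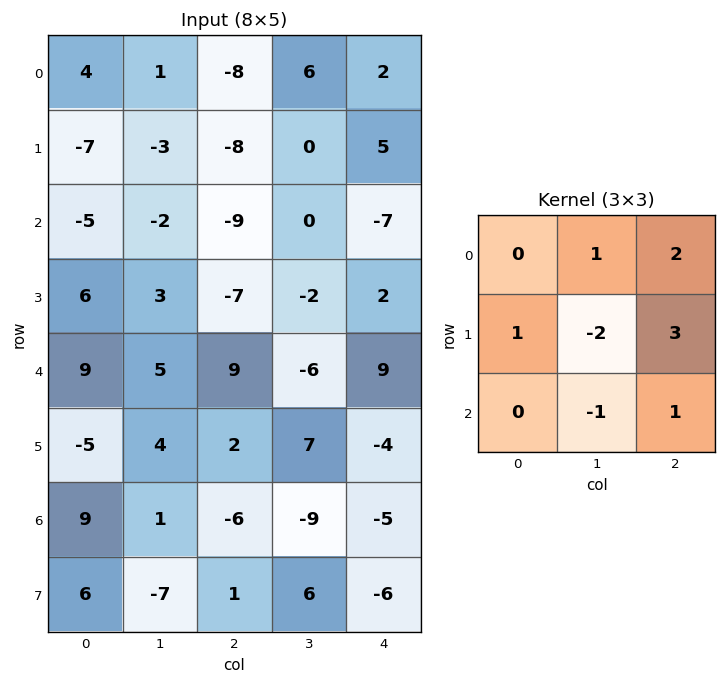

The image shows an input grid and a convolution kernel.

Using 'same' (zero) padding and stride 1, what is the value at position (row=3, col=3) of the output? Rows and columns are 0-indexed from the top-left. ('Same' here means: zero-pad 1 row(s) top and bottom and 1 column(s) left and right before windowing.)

4

The receptive field on the zero-padded input at this output position is [-9 0 -7 / -7 -2 2 / 9 -6 9]. Elementwise product with the kernel and sum: 0·1 + -7·2 + -7·1 + -2·-2 + 2·3 + -6·-1 + 9·1.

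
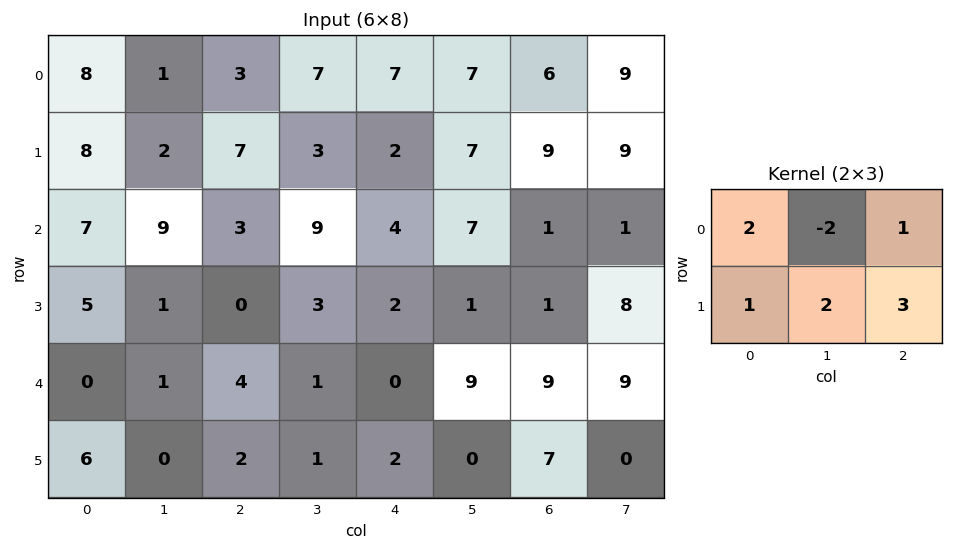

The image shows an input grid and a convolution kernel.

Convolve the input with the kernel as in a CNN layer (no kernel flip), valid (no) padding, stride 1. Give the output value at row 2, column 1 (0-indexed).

The receptive field on the input at this output position is [9 3 9 / 1 0 3]. Elementwise product with the kernel and sum: 9·2 + 3·-2 + 9·1 + 1·1 + 0·2 + 3·3.

31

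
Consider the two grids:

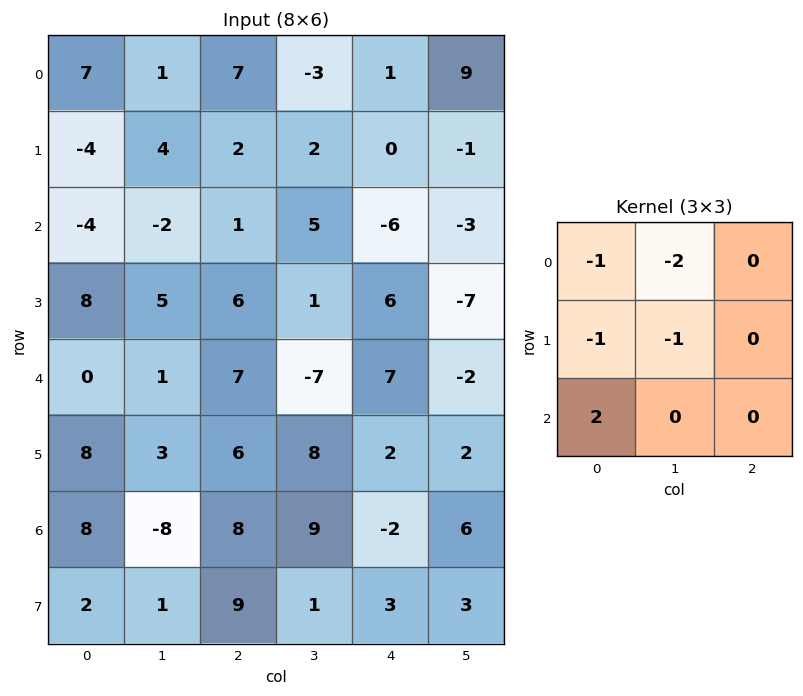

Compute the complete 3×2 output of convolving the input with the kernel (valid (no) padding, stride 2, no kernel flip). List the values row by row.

Output[0,0]: The receptive field on the input at this output position is [7 1 7 / -4 4 2 / -4 -2 1]. Elementwise product with the kernel and sum: 7·-1 + 1·-2 + -4·-1 + 4·-1 + -4·2.

-17 -3
-5 -4
3 9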